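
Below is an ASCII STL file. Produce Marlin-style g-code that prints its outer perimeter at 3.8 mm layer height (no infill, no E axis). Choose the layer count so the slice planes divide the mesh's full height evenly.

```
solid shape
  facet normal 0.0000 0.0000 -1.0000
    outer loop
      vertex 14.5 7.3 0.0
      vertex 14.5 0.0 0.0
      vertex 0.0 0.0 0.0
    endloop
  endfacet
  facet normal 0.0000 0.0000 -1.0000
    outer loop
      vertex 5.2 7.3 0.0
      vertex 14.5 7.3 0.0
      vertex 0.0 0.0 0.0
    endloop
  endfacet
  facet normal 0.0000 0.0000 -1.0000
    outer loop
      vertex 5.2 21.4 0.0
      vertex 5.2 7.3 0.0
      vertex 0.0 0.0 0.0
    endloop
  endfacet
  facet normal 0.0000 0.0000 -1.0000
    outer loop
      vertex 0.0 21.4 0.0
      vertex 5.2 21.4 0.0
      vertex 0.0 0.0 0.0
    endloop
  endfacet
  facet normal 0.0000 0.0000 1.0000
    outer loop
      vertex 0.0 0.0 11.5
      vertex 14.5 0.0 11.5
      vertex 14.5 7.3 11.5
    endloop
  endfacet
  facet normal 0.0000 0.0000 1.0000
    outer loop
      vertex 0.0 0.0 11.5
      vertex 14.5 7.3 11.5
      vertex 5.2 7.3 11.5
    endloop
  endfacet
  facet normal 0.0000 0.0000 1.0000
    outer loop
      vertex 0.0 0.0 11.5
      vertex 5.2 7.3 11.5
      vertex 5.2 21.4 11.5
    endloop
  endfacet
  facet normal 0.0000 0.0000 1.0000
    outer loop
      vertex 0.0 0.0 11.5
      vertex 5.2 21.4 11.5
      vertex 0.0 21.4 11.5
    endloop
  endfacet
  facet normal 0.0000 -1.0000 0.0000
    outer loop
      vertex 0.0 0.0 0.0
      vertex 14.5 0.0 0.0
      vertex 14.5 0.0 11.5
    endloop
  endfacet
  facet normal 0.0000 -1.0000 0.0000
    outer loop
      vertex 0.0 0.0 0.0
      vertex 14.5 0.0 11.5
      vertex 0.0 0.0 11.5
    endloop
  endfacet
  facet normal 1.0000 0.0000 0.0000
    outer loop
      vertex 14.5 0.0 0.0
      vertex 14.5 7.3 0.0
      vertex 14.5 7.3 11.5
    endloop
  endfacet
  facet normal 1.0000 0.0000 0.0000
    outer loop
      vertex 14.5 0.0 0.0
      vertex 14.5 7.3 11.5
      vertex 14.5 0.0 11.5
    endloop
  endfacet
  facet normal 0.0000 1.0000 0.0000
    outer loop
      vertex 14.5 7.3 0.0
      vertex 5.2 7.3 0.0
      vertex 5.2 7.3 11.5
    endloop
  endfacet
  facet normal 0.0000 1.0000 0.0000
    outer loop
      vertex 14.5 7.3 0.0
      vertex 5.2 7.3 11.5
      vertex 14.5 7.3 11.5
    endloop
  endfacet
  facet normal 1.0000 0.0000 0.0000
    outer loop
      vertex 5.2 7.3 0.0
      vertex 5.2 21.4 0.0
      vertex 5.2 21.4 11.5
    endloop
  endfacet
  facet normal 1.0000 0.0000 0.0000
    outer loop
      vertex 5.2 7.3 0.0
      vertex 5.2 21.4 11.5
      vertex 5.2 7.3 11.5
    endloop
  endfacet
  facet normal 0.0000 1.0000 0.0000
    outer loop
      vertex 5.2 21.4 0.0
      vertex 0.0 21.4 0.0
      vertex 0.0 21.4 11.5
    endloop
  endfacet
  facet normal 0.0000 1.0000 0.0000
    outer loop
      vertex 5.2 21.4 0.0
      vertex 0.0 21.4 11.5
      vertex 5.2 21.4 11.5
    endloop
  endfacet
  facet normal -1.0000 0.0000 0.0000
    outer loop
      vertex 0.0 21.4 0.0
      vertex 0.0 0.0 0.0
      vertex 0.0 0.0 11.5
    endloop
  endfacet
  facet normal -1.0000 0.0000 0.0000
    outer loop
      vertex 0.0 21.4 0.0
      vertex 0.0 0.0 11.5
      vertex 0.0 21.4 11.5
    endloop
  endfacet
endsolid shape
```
; perimeter-only toolpath
G21 ; units = mm
G90 ; absolute positioning
G28 ; home
; layer 1
G0 Z3.8
G0 X0.0 Y0.0
G1 X14.5 Y0.0
G1 X14.5 Y7.3
G1 X5.2 Y7.3
G1 X5.2 Y21.4
G1 X0.0 Y21.4
G1 X0.0 Y0.0
; layer 2
G0 Z7.7
G0 X0.0 Y0.0
G1 X14.5 Y0.0
G1 X14.5 Y7.3
G1 X5.2 Y7.3
G1 X5.2 Y21.4
G1 X0.0 Y21.4
G1 X0.0 Y0.0
; layer 3
G0 Z11.5
G0 X0.0 Y0.0
G1 X14.5 Y0.0
G1 X14.5 Y7.3
G1 X5.2 Y7.3
G1 X5.2 Y21.4
G1 X0.0 Y21.4
G1 X0.0 Y0.0
M2 ; end

The solid is an L-shaped prism: outer 14.5 × 21.4 mm, arm thicknesses ≈ 7.3 mm (horizontal) and 5.2 mm (vertical), extruded 11.5 mm in z. Slicing at Δz = 3.8 mm — 3 equal slices spanning the solid's height, so layer i sits at z = i·h/3 — gives 3 non-empty perimeters. Each is a 6-segment closed polygon; G0 lifts to the layer z and rapids to the start vertex, then G1 traces the edges.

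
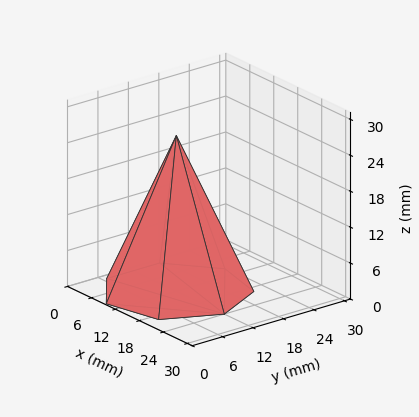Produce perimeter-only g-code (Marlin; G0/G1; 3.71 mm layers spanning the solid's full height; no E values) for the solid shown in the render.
Reading the render: the shape is a regular 7-sided pyramid, base circumscribed radius ≈ 12 mm, apex at z ≈ 26 mm (dimensions read to the nearest mm from the axis ticks). For the g-code, the solid's height is divided into equal slices at the stated Δz and each level perimeter traced with G1 moves after a G0 lift.

; perimeter-only toolpath
G21 ; units = mm
G90 ; absolute positioning
G28 ; home
; layer 1
G0 Z3.71
G0 X22.29 Y12.00
G1 X18.41 Y20.04
G1 X9.71 Y22.03
G1 X2.73 Y16.47
G1 X2.73 Y7.53
G1 X9.71 Y1.97
G1 X18.41 Y3.96
G1 X22.29 Y12.00
; layer 2
G0 Z7.43
G0 X20.57 Y12.00
G1 X17.34 Y18.70
G1 X10.09 Y20.36
G1 X4.28 Y15.72
G1 X4.28 Y8.28
G1 X10.09 Y3.64
G1 X17.34 Y5.30
G1 X20.57 Y12.00
; layer 3
G0 Z11.14
G0 X18.86 Y12.00
G1 X16.27 Y17.36
G1 X10.47 Y18.69
G1 X5.82 Y14.98
G1 X5.82 Y9.02
G1 X10.47 Y5.31
G1 X16.27 Y6.64
G1 X18.86 Y12.00
; layer 4
G0 Z14.86
G0 X17.14 Y12.00
G1 X15.21 Y16.02
G1 X10.86 Y17.01
G1 X7.37 Y14.23
G1 X7.37 Y9.77
G1 X10.86 Y6.99
G1 X15.21 Y7.98
G1 X17.14 Y12.00
; layer 5
G0 Z18.57
G0 X15.43 Y12.00
G1 X14.14 Y14.68
G1 X11.24 Y15.34
G1 X8.91 Y13.49
G1 X8.91 Y10.51
G1 X11.24 Y8.66
G1 X14.14 Y9.32
G1 X15.43 Y12.00
; layer 6
G0 Z22.29
G0 X13.71 Y12.00
G1 X13.07 Y13.34
G1 X11.62 Y13.67
G1 X10.46 Y12.74
G1 X10.46 Y11.26
G1 X11.62 Y10.33
G1 X13.07 Y10.66
G1 X13.71 Y12.00
M2 ; end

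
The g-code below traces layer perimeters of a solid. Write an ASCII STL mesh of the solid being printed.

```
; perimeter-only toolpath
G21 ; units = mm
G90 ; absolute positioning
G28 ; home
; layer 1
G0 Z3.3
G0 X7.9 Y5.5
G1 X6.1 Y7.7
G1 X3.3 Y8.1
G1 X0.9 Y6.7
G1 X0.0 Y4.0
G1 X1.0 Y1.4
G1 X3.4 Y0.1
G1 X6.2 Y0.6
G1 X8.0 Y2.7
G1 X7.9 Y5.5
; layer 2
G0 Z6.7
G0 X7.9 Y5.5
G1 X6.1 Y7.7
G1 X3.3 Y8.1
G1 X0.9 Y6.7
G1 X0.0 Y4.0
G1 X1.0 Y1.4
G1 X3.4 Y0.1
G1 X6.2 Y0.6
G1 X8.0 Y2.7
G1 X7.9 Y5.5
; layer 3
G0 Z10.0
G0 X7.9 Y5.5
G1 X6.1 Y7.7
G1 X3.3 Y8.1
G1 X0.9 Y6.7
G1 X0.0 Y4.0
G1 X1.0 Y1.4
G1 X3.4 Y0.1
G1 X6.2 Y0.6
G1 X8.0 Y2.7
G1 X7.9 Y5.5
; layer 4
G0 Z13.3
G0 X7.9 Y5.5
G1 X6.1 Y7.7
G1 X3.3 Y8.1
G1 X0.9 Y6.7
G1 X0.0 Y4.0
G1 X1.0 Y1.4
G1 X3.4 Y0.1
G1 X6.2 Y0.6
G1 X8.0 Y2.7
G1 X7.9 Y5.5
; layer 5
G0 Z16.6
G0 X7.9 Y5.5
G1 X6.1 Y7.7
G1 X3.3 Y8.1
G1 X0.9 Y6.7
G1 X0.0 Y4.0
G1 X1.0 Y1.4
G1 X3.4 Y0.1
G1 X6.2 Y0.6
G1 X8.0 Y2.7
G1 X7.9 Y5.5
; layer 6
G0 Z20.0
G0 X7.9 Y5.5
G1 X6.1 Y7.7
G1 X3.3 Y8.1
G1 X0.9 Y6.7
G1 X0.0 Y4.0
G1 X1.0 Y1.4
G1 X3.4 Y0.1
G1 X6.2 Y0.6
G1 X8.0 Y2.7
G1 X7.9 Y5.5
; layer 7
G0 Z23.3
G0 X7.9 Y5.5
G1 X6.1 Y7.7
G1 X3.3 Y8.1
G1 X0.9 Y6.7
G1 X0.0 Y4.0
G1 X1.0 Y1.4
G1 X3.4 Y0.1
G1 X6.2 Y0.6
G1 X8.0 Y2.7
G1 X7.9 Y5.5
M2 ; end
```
solid part
  facet normal 0.0000 0.0000 -1.0000
    outer loop
      vertex 3.3 8.1 0.0
      vertex 6.1 7.7 0.0
      vertex 7.9 5.5 0.0
    endloop
  endfacet
  facet normal 0.0000 0.0000 -1.0000
    outer loop
      vertex 0.9 6.7 0.0
      vertex 3.3 8.1 0.0
      vertex 7.9 5.5 0.0
    endloop
  endfacet
  facet normal 0.0000 0.0000 -1.0000
    outer loop
      vertex 0.0 4.0 0.0
      vertex 0.9 6.7 0.0
      vertex 7.9 5.5 0.0
    endloop
  endfacet
  facet normal 0.0000 0.0000 -1.0000
    outer loop
      vertex 1.0 1.4 0.0
      vertex 0.0 4.0 0.0
      vertex 7.9 5.5 0.0
    endloop
  endfacet
  facet normal 0.0000 0.0000 -1.0000
    outer loop
      vertex 3.4 0.1 0.0
      vertex 1.0 1.4 0.0
      vertex 7.9 5.5 0.0
    endloop
  endfacet
  facet normal 0.0000 0.0000 -1.0000
    outer loop
      vertex 6.2 0.6 0.0
      vertex 3.4 0.1 0.0
      vertex 7.9 5.5 0.0
    endloop
  endfacet
  facet normal 0.0000 0.0000 -1.0000
    outer loop
      vertex 8.0 2.7 0.0
      vertex 6.2 0.6 0.0
      vertex 7.9 5.5 0.0
    endloop
  endfacet
  facet normal 0.0000 0.0000 1.0000
    outer loop
      vertex 7.9 5.5 23.3
      vertex 6.1 7.7 23.3
      vertex 3.3 8.1 23.3
    endloop
  endfacet
  facet normal 0.0000 0.0000 1.0000
    outer loop
      vertex 7.9 5.5 23.3
      vertex 3.3 8.1 23.3
      vertex 0.9 6.7 23.3
    endloop
  endfacet
  facet normal 0.0000 0.0000 1.0000
    outer loop
      vertex 7.9 5.5 23.3
      vertex 0.9 6.7 23.3
      vertex 0.0 4.0 23.3
    endloop
  endfacet
  facet normal 0.0000 0.0000 1.0000
    outer loop
      vertex 7.9 5.5 23.3
      vertex 0.0 4.0 23.3
      vertex 1.0 1.4 23.3
    endloop
  endfacet
  facet normal 0.0000 0.0000 1.0000
    outer loop
      vertex 7.9 5.5 23.3
      vertex 1.0 1.4 23.3
      vertex 3.4 0.1 23.3
    endloop
  endfacet
  facet normal 0.0000 0.0000 1.0000
    outer loop
      vertex 7.9 5.5 23.3
      vertex 3.4 0.1 23.3
      vertex 6.2 0.6 23.3
    endloop
  endfacet
  facet normal 0.0000 0.0000 1.0000
    outer loop
      vertex 7.9 5.5 23.3
      vertex 6.2 0.6 23.3
      vertex 8.0 2.7 23.3
    endloop
  endfacet
  facet normal 0.7740 0.6332 0.0000
    outer loop
      vertex 7.9 5.5 0.0
      vertex 6.1 7.7 0.0
      vertex 6.1 7.7 23.3
    endloop
  endfacet
  facet normal 0.7740 0.6332 0.0000
    outer loop
      vertex 7.9 5.5 0.0
      vertex 6.1 7.7 23.3
      vertex 7.9 5.5 23.3
    endloop
  endfacet
  facet normal 0.1414 0.9899 0.0000
    outer loop
      vertex 6.1 7.7 0.0
      vertex 3.3 8.1 0.0
      vertex 3.3 8.1 23.3
    endloop
  endfacet
  facet normal 0.1414 0.9899 0.0000
    outer loop
      vertex 6.1 7.7 0.0
      vertex 3.3 8.1 23.3
      vertex 6.1 7.7 23.3
    endloop
  endfacet
  facet normal -0.5039 0.8638 0.0000
    outer loop
      vertex 3.3 8.1 0.0
      vertex 0.9 6.7 0.0
      vertex 0.9 6.7 23.3
    endloop
  endfacet
  facet normal -0.5039 0.8638 0.0000
    outer loop
      vertex 3.3 8.1 0.0
      vertex 0.9 6.7 23.3
      vertex 3.3 8.1 23.3
    endloop
  endfacet
  facet normal -0.9487 0.3162 0.0000
    outer loop
      vertex 0.9 6.7 0.0
      vertex 0.0 4.0 0.0
      vertex 0.0 4.0 23.3
    endloop
  endfacet
  facet normal -0.9487 0.3162 0.0000
    outer loop
      vertex 0.9 6.7 0.0
      vertex 0.0 4.0 23.3
      vertex 0.9 6.7 23.3
    endloop
  endfacet
  facet normal -0.9333 -0.3590 0.0000
    outer loop
      vertex 0.0 4.0 0.0
      vertex 1.0 1.4 0.0
      vertex 1.0 1.4 23.3
    endloop
  endfacet
  facet normal -0.9333 -0.3590 0.0000
    outer loop
      vertex 0.0 4.0 0.0
      vertex 1.0 1.4 23.3
      vertex 0.0 4.0 23.3
    endloop
  endfacet
  facet normal -0.4763 -0.8793 0.0000
    outer loop
      vertex 1.0 1.4 0.0
      vertex 3.4 0.1 0.0
      vertex 3.4 0.1 23.3
    endloop
  endfacet
  facet normal -0.4763 -0.8793 0.0000
    outer loop
      vertex 1.0 1.4 0.0
      vertex 3.4 0.1 23.3
      vertex 1.0 1.4 23.3
    endloop
  endfacet
  facet normal 0.1758 -0.9844 0.0000
    outer loop
      vertex 3.4 0.1 0.0
      vertex 6.2 0.6 0.0
      vertex 6.2 0.6 23.3
    endloop
  endfacet
  facet normal 0.1758 -0.9844 0.0000
    outer loop
      vertex 3.4 0.1 0.0
      vertex 6.2 0.6 23.3
      vertex 3.4 0.1 23.3
    endloop
  endfacet
  facet normal 0.7593 -0.6508 0.0000
    outer loop
      vertex 6.2 0.6 0.0
      vertex 8.0 2.7 0.0
      vertex 8.0 2.7 23.3
    endloop
  endfacet
  facet normal 0.7593 -0.6508 0.0000
    outer loop
      vertex 6.2 0.6 0.0
      vertex 8.0 2.7 23.3
      vertex 6.2 0.6 23.3
    endloop
  endfacet
  facet normal 0.9994 0.0357 0.0000
    outer loop
      vertex 8.0 2.7 0.0
      vertex 7.9 5.5 0.0
      vertex 7.9 5.5 23.3
    endloop
  endfacet
  facet normal 0.9994 0.0357 0.0000
    outer loop
      vertex 8.0 2.7 0.0
      vertex 7.9 5.5 23.3
      vertex 8.0 2.7 23.3
    endloop
  endfacet
endsolid part

The G0 Z moves step by Δz≈3.3 mm. Every layer's G1 loop is the same polygon, so the solid is a straight extrusion of it from z=0 to z≈23.3. Closing with flat bottom and top caps and triangulating gives 32 facets — a regular 9-sided prism (a cylinder approximated with 9 flat sides), circumscribed radius ≈ 4.1 mm, height ≈ 23.3 mm.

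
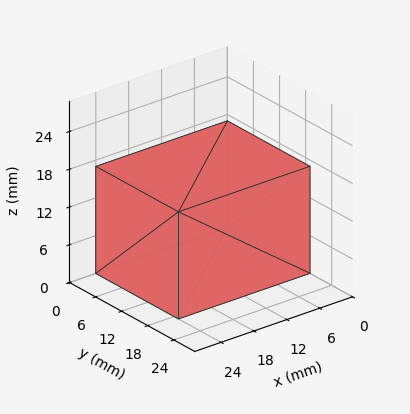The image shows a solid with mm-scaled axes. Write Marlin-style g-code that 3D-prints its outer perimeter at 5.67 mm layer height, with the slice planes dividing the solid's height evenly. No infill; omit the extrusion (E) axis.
Reading the render: the shape is a rectangular box, roughly 24 × 19 mm footprint and 17 mm tall (dimensions read to the nearest mm from the axis ticks). For the g-code, the solid's height is divided into equal slices at the stated Δz and each level perimeter traced with G1 moves after a G0 lift.

; perimeter-only toolpath
G21 ; units = mm
G90 ; absolute positioning
G28 ; home
; layer 1
G0 Z5.67
G0 X0.00 Y0.00
G1 X24.00 Y0.00
G1 X24.00 Y19.00
G1 X0.00 Y19.00
G1 X0.00 Y0.00
; layer 2
G0 Z11.33
G0 X0.00 Y0.00
G1 X24.00 Y0.00
G1 X24.00 Y19.00
G1 X0.00 Y19.00
G1 X0.00 Y0.00
; layer 3
G0 Z17.00
G0 X0.00 Y0.00
G1 X24.00 Y0.00
G1 X24.00 Y19.00
G1 X0.00 Y19.00
G1 X0.00 Y0.00
M2 ; end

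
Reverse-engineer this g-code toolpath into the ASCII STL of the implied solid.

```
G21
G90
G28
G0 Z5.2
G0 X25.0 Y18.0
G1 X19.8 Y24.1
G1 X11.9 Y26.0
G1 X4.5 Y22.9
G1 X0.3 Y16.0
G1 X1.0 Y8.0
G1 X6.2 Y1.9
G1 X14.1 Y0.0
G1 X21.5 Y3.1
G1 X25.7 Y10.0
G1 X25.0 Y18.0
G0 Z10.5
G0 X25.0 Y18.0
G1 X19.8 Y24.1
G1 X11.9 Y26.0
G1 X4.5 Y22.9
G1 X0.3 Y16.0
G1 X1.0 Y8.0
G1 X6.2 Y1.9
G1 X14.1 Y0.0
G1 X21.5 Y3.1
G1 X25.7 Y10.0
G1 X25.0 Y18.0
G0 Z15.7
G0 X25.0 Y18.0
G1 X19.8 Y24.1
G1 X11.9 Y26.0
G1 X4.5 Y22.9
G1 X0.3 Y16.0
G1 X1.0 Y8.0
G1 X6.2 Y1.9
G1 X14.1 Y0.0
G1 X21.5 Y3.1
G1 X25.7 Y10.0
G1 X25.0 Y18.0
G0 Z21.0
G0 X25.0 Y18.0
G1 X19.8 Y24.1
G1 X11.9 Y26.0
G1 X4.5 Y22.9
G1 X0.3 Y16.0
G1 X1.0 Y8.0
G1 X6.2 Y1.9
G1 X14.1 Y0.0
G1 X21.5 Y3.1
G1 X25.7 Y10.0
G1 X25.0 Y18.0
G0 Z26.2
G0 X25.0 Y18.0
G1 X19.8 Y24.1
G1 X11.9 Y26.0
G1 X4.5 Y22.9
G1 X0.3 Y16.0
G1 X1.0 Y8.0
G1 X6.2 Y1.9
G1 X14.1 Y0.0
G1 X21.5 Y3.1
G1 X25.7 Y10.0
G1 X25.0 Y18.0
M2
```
solid part
  facet normal 0.0000 0.0000 -1.0000
    outer loop
      vertex 11.9 26.0 0.0
      vertex 19.8 24.1 0.0
      vertex 25.0 18.0 0.0
    endloop
  endfacet
  facet normal 0.0000 0.0000 -1.0000
    outer loop
      vertex 4.5 22.9 0.0
      vertex 11.9 26.0 0.0
      vertex 25.0 18.0 0.0
    endloop
  endfacet
  facet normal 0.0000 0.0000 -1.0000
    outer loop
      vertex 0.3 16.0 0.0
      vertex 4.5 22.9 0.0
      vertex 25.0 18.0 0.0
    endloop
  endfacet
  facet normal 0.0000 0.0000 -1.0000
    outer loop
      vertex 1.0 8.0 0.0
      vertex 0.3 16.0 0.0
      vertex 25.0 18.0 0.0
    endloop
  endfacet
  facet normal 0.0000 0.0000 -1.0000
    outer loop
      vertex 6.2 1.9 0.0
      vertex 1.0 8.0 0.0
      vertex 25.0 18.0 0.0
    endloop
  endfacet
  facet normal 0.0000 0.0000 -1.0000
    outer loop
      vertex 14.1 0.0 0.0
      vertex 6.2 1.9 0.0
      vertex 25.0 18.0 0.0
    endloop
  endfacet
  facet normal 0.0000 0.0000 -1.0000
    outer loop
      vertex 21.5 3.1 0.0
      vertex 14.1 0.0 0.0
      vertex 25.0 18.0 0.0
    endloop
  endfacet
  facet normal 0.0000 0.0000 -1.0000
    outer loop
      vertex 25.7 10.0 0.0
      vertex 21.5 3.1 0.0
      vertex 25.0 18.0 0.0
    endloop
  endfacet
  facet normal 0.0000 0.0000 1.0000
    outer loop
      vertex 25.0 18.0 26.2
      vertex 19.8 24.1 26.2
      vertex 11.9 26.0 26.2
    endloop
  endfacet
  facet normal 0.0000 0.0000 1.0000
    outer loop
      vertex 25.0 18.0 26.2
      vertex 11.9 26.0 26.2
      vertex 4.5 22.9 26.2
    endloop
  endfacet
  facet normal 0.0000 0.0000 1.0000
    outer loop
      vertex 25.0 18.0 26.2
      vertex 4.5 22.9 26.2
      vertex 0.3 16.0 26.2
    endloop
  endfacet
  facet normal 0.0000 0.0000 1.0000
    outer loop
      vertex 25.0 18.0 26.2
      vertex 0.3 16.0 26.2
      vertex 1.0 8.0 26.2
    endloop
  endfacet
  facet normal 0.0000 0.0000 1.0000
    outer loop
      vertex 25.0 18.0 26.2
      vertex 1.0 8.0 26.2
      vertex 6.2 1.9 26.2
    endloop
  endfacet
  facet normal 0.0000 0.0000 1.0000
    outer loop
      vertex 25.0 18.0 26.2
      vertex 6.2 1.9 26.2
      vertex 14.1 0.0 26.2
    endloop
  endfacet
  facet normal 0.0000 0.0000 1.0000
    outer loop
      vertex 25.0 18.0 26.2
      vertex 14.1 0.0 26.2
      vertex 21.5 3.1 26.2
    endloop
  endfacet
  facet normal 0.0000 0.0000 1.0000
    outer loop
      vertex 25.0 18.0 26.2
      vertex 21.5 3.1 26.2
      vertex 25.7 10.0 26.2
    endloop
  endfacet
  facet normal 0.7610 0.6487 0.0000
    outer loop
      vertex 25.0 18.0 0.0
      vertex 19.8 24.1 0.0
      vertex 19.8 24.1 26.2
    endloop
  endfacet
  facet normal 0.7610 0.6487 0.0000
    outer loop
      vertex 25.0 18.0 0.0
      vertex 19.8 24.1 26.2
      vertex 25.0 18.0 26.2
    endloop
  endfacet
  facet normal 0.2338 0.9723 0.0000
    outer loop
      vertex 19.8 24.1 0.0
      vertex 11.9 26.0 0.0
      vertex 11.9 26.0 26.2
    endloop
  endfacet
  facet normal 0.2338 0.9723 0.0000
    outer loop
      vertex 19.8 24.1 0.0
      vertex 11.9 26.0 26.2
      vertex 19.8 24.1 26.2
    endloop
  endfacet
  facet normal -0.3864 0.9223 0.0000
    outer loop
      vertex 11.9 26.0 0.0
      vertex 4.5 22.9 0.0
      vertex 4.5 22.9 26.2
    endloop
  endfacet
  facet normal -0.3864 0.9223 0.0000
    outer loop
      vertex 11.9 26.0 0.0
      vertex 4.5 22.9 26.2
      vertex 11.9 26.0 26.2
    endloop
  endfacet
  facet normal -0.8542 0.5199 0.0000
    outer loop
      vertex 4.5 22.9 0.0
      vertex 0.3 16.0 0.0
      vertex 0.3 16.0 26.2
    endloop
  endfacet
  facet normal -0.8542 0.5199 0.0000
    outer loop
      vertex 4.5 22.9 0.0
      vertex 0.3 16.0 26.2
      vertex 4.5 22.9 26.2
    endloop
  endfacet
  facet normal -0.9962 -0.0872 0.0000
    outer loop
      vertex 0.3 16.0 0.0
      vertex 1.0 8.0 0.0
      vertex 1.0 8.0 26.2
    endloop
  endfacet
  facet normal -0.9962 -0.0872 0.0000
    outer loop
      vertex 0.3 16.0 0.0
      vertex 1.0 8.0 26.2
      vertex 0.3 16.0 26.2
    endloop
  endfacet
  facet normal -0.7610 -0.6487 0.0000
    outer loop
      vertex 1.0 8.0 0.0
      vertex 6.2 1.9 0.0
      vertex 6.2 1.9 26.2
    endloop
  endfacet
  facet normal -0.7610 -0.6487 0.0000
    outer loop
      vertex 1.0 8.0 0.0
      vertex 6.2 1.9 26.2
      vertex 1.0 8.0 26.2
    endloop
  endfacet
  facet normal -0.2338 -0.9723 0.0000
    outer loop
      vertex 6.2 1.9 0.0
      vertex 14.1 0.0 0.0
      vertex 14.1 0.0 26.2
    endloop
  endfacet
  facet normal -0.2338 -0.9723 0.0000
    outer loop
      vertex 6.2 1.9 0.0
      vertex 14.1 0.0 26.2
      vertex 6.2 1.9 26.2
    endloop
  endfacet
  facet normal 0.3864 -0.9223 0.0000
    outer loop
      vertex 14.1 0.0 0.0
      vertex 21.5 3.1 0.0
      vertex 21.5 3.1 26.2
    endloop
  endfacet
  facet normal 0.3864 -0.9223 0.0000
    outer loop
      vertex 14.1 0.0 0.0
      vertex 21.5 3.1 26.2
      vertex 14.1 0.0 26.2
    endloop
  endfacet
  facet normal 0.8542 -0.5199 0.0000
    outer loop
      vertex 21.5 3.1 0.0
      vertex 25.7 10.0 0.0
      vertex 25.7 10.0 26.2
    endloop
  endfacet
  facet normal 0.8542 -0.5199 0.0000
    outer loop
      vertex 21.5 3.1 0.0
      vertex 25.7 10.0 26.2
      vertex 21.5 3.1 26.2
    endloop
  endfacet
  facet normal 0.9962 0.0872 0.0000
    outer loop
      vertex 25.7 10.0 0.0
      vertex 25.0 18.0 0.0
      vertex 25.0 18.0 26.2
    endloop
  endfacet
  facet normal 0.9962 0.0872 0.0000
    outer loop
      vertex 25.7 10.0 0.0
      vertex 25.0 18.0 26.2
      vertex 25.7 10.0 26.2
    endloop
  endfacet
endsolid part

The G0 Z moves step by Δz≈5.2 mm. Every layer's G1 loop is the same polygon, so the solid is a straight extrusion of it from z=0 to z≈26.2. Closing with flat bottom and top caps and triangulating gives 36 facets — a regular 10-sided prism (a cylinder approximated with 10 flat sides), circumscribed radius ≈ 13 mm, height ≈ 26.2 mm.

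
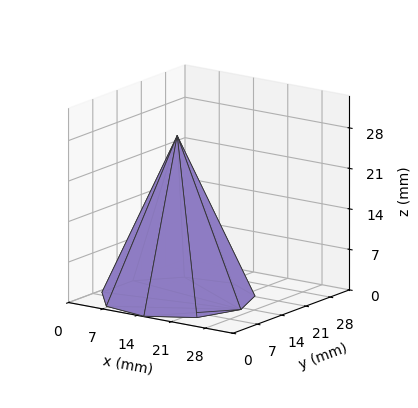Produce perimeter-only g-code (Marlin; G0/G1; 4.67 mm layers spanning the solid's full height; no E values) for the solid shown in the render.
Reading the render: the shape is a regular 9-sided pyramid, base circumscribed radius ≈ 13 mm, apex at z ≈ 28 mm (dimensions read to the nearest mm from the axis ticks). For the g-code, the solid's height is divided into equal slices at the stated Δz and each level perimeter traced with G1 moves after a G0 lift.

; perimeter-only toolpath
G21 ; units = mm
G90 ; absolute positioning
G28 ; home
; layer 1
G0 Z4.67
G0 X23.83 Y13.00
G1 X21.30 Y19.97
G1 X14.88 Y23.67
G1 X7.58 Y22.38
G1 X2.82 Y16.71
G1 X2.82 Y9.29
G1 X7.58 Y3.62
G1 X14.88 Y2.33
G1 X21.30 Y6.03
G1 X23.83 Y13.00
; layer 2
G0 Z9.33
G0 X21.67 Y13.00
G1 X19.64 Y18.57
G1 X14.51 Y21.53
G1 X8.67 Y20.51
G1 X4.85 Y15.97
G1 X4.85 Y10.03
G1 X8.67 Y5.49
G1 X14.51 Y4.47
G1 X19.64 Y7.43
G1 X21.67 Y13.00
; layer 3
G0 Z14.00
G0 X19.50 Y13.00
G1 X17.98 Y17.18
G1 X14.13 Y19.40
G1 X9.75 Y18.63
G1 X6.89 Y15.22
G1 X6.89 Y10.78
G1 X9.75 Y7.37
G1 X14.13 Y6.60
G1 X17.98 Y8.82
G1 X19.50 Y13.00
; layer 4
G0 Z18.67
G0 X17.33 Y13.00
G1 X16.32 Y15.79
G1 X13.75 Y17.27
G1 X10.83 Y16.75
G1 X8.93 Y14.48
G1 X8.93 Y11.52
G1 X10.83 Y9.25
G1 X13.75 Y8.73
G1 X16.32 Y10.21
G1 X17.33 Y13.00
; layer 5
G0 Z23.33
G0 X15.17 Y13.00
G1 X14.66 Y14.39
G1 X13.38 Y15.13
G1 X11.92 Y14.88
G1 X10.96 Y13.74
G1 X10.96 Y12.26
G1 X11.92 Y11.12
G1 X13.38 Y10.87
G1 X14.66 Y11.61
G1 X15.17 Y13.00
M2 ; end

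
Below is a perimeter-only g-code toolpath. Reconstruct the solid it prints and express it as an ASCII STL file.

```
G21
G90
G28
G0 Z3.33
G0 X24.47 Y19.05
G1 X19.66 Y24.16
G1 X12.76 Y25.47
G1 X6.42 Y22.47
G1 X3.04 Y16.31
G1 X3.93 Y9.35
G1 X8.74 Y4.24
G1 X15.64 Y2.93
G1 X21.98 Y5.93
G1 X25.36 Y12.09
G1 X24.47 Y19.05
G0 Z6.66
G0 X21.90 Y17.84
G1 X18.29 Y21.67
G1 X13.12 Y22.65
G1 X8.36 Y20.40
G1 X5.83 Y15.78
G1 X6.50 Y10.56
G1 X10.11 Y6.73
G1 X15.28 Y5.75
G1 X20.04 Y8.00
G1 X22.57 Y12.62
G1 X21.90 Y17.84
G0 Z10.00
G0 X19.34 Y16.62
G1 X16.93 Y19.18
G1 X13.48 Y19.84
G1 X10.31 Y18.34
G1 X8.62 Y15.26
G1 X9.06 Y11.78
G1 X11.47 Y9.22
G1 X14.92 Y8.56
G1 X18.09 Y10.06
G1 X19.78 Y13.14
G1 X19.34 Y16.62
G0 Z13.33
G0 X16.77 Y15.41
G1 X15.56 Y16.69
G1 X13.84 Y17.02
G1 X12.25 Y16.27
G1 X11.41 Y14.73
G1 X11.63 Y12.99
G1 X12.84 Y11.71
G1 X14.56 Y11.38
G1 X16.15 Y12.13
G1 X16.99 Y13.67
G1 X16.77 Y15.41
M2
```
solid part
  facet normal 0.0000 0.0000 -1.0000
    outer loop
      vertex 12.40 28.29 0.00
      vertex 21.02 26.65 0.00
      vertex 27.04 20.26 0.00
    endloop
  endfacet
  facet normal 0.0000 0.0000 -1.0000
    outer loop
      vertex 4.47 24.54 0.00
      vertex 12.40 28.29 0.00
      vertex 27.04 20.26 0.00
    endloop
  endfacet
  facet normal 0.0000 0.0000 -1.0000
    outer loop
      vertex 0.25 16.84 0.00
      vertex 4.47 24.54 0.00
      vertex 27.04 20.26 0.00
    endloop
  endfacet
  facet normal 0.0000 0.0000 -1.0000
    outer loop
      vertex 1.36 8.14 0.00
      vertex 0.25 16.84 0.00
      vertex 27.04 20.26 0.00
    endloop
  endfacet
  facet normal 0.0000 0.0000 -1.0000
    outer loop
      vertex 7.38 1.75 0.00
      vertex 1.36 8.14 0.00
      vertex 27.04 20.26 0.00
    endloop
  endfacet
  facet normal 0.0000 0.0000 -1.0000
    outer loop
      vertex 16.00 0.11 0.00
      vertex 7.38 1.75 0.00
      vertex 27.04 20.26 0.00
    endloop
  endfacet
  facet normal 0.0000 0.0000 -1.0000
    outer loop
      vertex 23.93 3.86 0.00
      vertex 16.00 0.11 0.00
      vertex 27.04 20.26 0.00
    endloop
  endfacet
  facet normal 0.0000 0.0000 -1.0000
    outer loop
      vertex 28.15 11.56 0.00
      vertex 23.93 3.86 0.00
      vertex 27.04 20.26 0.00
    endloop
  endfacet
  facet normal 0.5655 0.5327 0.6296
    outer loop
      vertex 27.04 20.26 0.00
      vertex 21.02 26.65 0.00
      vertex 14.20 14.20 16.66
    endloop
  endfacet
  facet normal 0.1452 0.7631 0.6297
    outer loop
      vertex 21.02 26.65 0.00
      vertex 12.40 28.29 0.00
      vertex 14.20 14.20 16.66
    endloop
  endfacet
  facet normal -0.3321 0.7022 0.6298
    outer loop
      vertex 12.40 28.29 0.00
      vertex 4.47 24.54 0.00
      vertex 14.20 14.20 16.66
    endloop
  endfacet
  facet normal -0.6813 0.3734 0.6296
    outer loop
      vertex 4.47 24.54 0.00
      vertex 0.25 16.84 0.00
      vertex 14.20 14.20 16.66
    endloop
  endfacet
  facet normal -0.7706 -0.0983 0.6297
    outer loop
      vertex 0.25 16.84 0.00
      vertex 1.36 8.14 0.00
      vertex 14.20 14.20 16.66
    endloop
  endfacet
  facet normal -0.5655 -0.5327 0.6296
    outer loop
      vertex 1.36 8.14 0.00
      vertex 7.38 1.75 0.00
      vertex 14.20 14.20 16.66
    endloop
  endfacet
  facet normal -0.1452 -0.7631 0.6297
    outer loop
      vertex 7.38 1.75 0.00
      vertex 16.00 0.11 0.00
      vertex 14.20 14.20 16.66
    endloop
  endfacet
  facet normal 0.3321 -0.7022 0.6298
    outer loop
      vertex 16.00 0.11 0.00
      vertex 23.93 3.86 0.00
      vertex 14.20 14.20 16.66
    endloop
  endfacet
  facet normal 0.6813 -0.3734 0.6296
    outer loop
      vertex 23.93 3.86 0.00
      vertex 28.15 11.56 0.00
      vertex 14.20 14.20 16.66
    endloop
  endfacet
  facet normal 0.7706 0.0983 0.6297
    outer loop
      vertex 28.15 11.56 0.00
      vertex 27.04 20.26 0.00
      vertex 14.20 14.20 16.66
    endloop
  endfacet
endsolid part

The G0 Z moves step by Δz≈3.33 mm. The G1 loops shrink linearly with z, so the solid tapers from its base footprint up to z≈16.7. Closing with a flat bottom cap and the tapered top and triangulating gives 18 facets — a regular 10-sided pyramid, base circumscribed radius ≈ 14.2 mm, apex at z ≈ 16.7 mm.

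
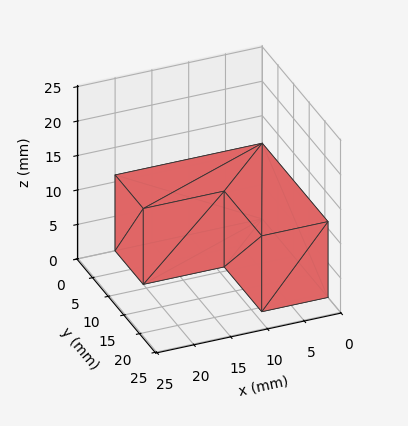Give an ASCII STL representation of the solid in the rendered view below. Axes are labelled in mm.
Reading the render: the shape is an L-shaped prism: outer 20 × 21 mm, arm thicknesses ≈ 9 mm (horizontal) and 9 mm (vertical), extruded 11 mm in z (dimensions read to the nearest mm from the axis ticks). For the STL, each face is triangulated and given an outward normal.

solid part
  facet normal 0.0000 0.0000 -1.0000
    outer loop
      vertex 20.0 9.0 0.0
      vertex 20.0 0.0 0.0
      vertex 0.0 0.0 0.0
    endloop
  endfacet
  facet normal 0.0000 0.0000 -1.0000
    outer loop
      vertex 9.0 9.0 0.0
      vertex 20.0 9.0 0.0
      vertex 0.0 0.0 0.0
    endloop
  endfacet
  facet normal 0.0000 0.0000 -1.0000
    outer loop
      vertex 9.0 21.0 0.0
      vertex 9.0 9.0 0.0
      vertex 0.0 0.0 0.0
    endloop
  endfacet
  facet normal 0.0000 0.0000 -1.0000
    outer loop
      vertex 0.0 21.0 0.0
      vertex 9.0 21.0 0.0
      vertex 0.0 0.0 0.0
    endloop
  endfacet
  facet normal 0.0000 0.0000 1.0000
    outer loop
      vertex 0.0 0.0 11.0
      vertex 20.0 0.0 11.0
      vertex 20.0 9.0 11.0
    endloop
  endfacet
  facet normal 0.0000 0.0000 1.0000
    outer loop
      vertex 0.0 0.0 11.0
      vertex 20.0 9.0 11.0
      vertex 9.0 9.0 11.0
    endloop
  endfacet
  facet normal 0.0000 0.0000 1.0000
    outer loop
      vertex 0.0 0.0 11.0
      vertex 9.0 9.0 11.0
      vertex 9.0 21.0 11.0
    endloop
  endfacet
  facet normal 0.0000 0.0000 1.0000
    outer loop
      vertex 0.0 0.0 11.0
      vertex 9.0 21.0 11.0
      vertex 0.0 21.0 11.0
    endloop
  endfacet
  facet normal 0.0000 -1.0000 0.0000
    outer loop
      vertex 0.0 0.0 0.0
      vertex 20.0 0.0 0.0
      vertex 20.0 0.0 11.0
    endloop
  endfacet
  facet normal 0.0000 -1.0000 0.0000
    outer loop
      vertex 0.0 0.0 0.0
      vertex 20.0 0.0 11.0
      vertex 0.0 0.0 11.0
    endloop
  endfacet
  facet normal 1.0000 0.0000 0.0000
    outer loop
      vertex 20.0 0.0 0.0
      vertex 20.0 9.0 0.0
      vertex 20.0 9.0 11.0
    endloop
  endfacet
  facet normal 1.0000 0.0000 0.0000
    outer loop
      vertex 20.0 0.0 0.0
      vertex 20.0 9.0 11.0
      vertex 20.0 0.0 11.0
    endloop
  endfacet
  facet normal 0.0000 1.0000 0.0000
    outer loop
      vertex 20.0 9.0 0.0
      vertex 9.0 9.0 0.0
      vertex 9.0 9.0 11.0
    endloop
  endfacet
  facet normal 0.0000 1.0000 0.0000
    outer loop
      vertex 20.0 9.0 0.0
      vertex 9.0 9.0 11.0
      vertex 20.0 9.0 11.0
    endloop
  endfacet
  facet normal 1.0000 0.0000 0.0000
    outer loop
      vertex 9.0 9.0 0.0
      vertex 9.0 21.0 0.0
      vertex 9.0 21.0 11.0
    endloop
  endfacet
  facet normal 1.0000 0.0000 0.0000
    outer loop
      vertex 9.0 9.0 0.0
      vertex 9.0 21.0 11.0
      vertex 9.0 9.0 11.0
    endloop
  endfacet
  facet normal 0.0000 1.0000 0.0000
    outer loop
      vertex 9.0 21.0 0.0
      vertex 0.0 21.0 0.0
      vertex 0.0 21.0 11.0
    endloop
  endfacet
  facet normal 0.0000 1.0000 0.0000
    outer loop
      vertex 9.0 21.0 0.0
      vertex 0.0 21.0 11.0
      vertex 9.0 21.0 11.0
    endloop
  endfacet
  facet normal -1.0000 0.0000 0.0000
    outer loop
      vertex 0.0 21.0 0.0
      vertex 0.0 0.0 0.0
      vertex 0.0 0.0 11.0
    endloop
  endfacet
  facet normal -1.0000 0.0000 0.0000
    outer loop
      vertex 0.0 21.0 0.0
      vertex 0.0 0.0 11.0
      vertex 0.0 21.0 11.0
    endloop
  endfacet
endsolid part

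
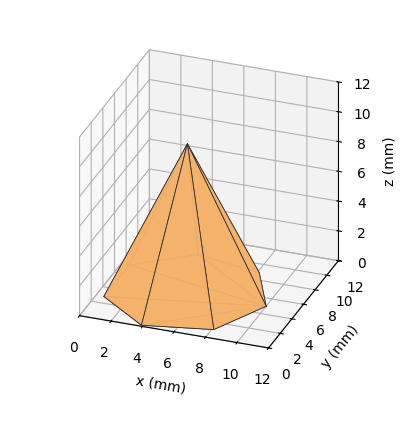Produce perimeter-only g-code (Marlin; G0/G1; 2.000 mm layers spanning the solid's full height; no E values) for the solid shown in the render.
Reading the render: the shape is a regular 7-sided pyramid, base circumscribed radius ≈ 5 mm, apex at z ≈ 10 mm (dimensions read to the nearest mm from the axis ticks). For the g-code, the solid's height is divided into equal slices at the stated Δz and each level perimeter traced with G1 moves after a G0 lift.

; perimeter-only toolpath
G21 ; units = mm
G90 ; absolute positioning
G28 ; home
; layer 1
G0 Z2.000
G0 X9.000 Y5.000
G1 X7.494 Y8.127
G1 X4.110 Y8.900
G1 X1.396 Y6.735
G1 X1.396 Y3.265
G1 X4.110 Y1.100
G1 X7.494 Y1.873
G1 X9.000 Y5.000
; layer 2
G0 Z4.000
G0 X8.000 Y5.000
G1 X6.870 Y7.345
G1 X4.332 Y7.925
G1 X2.297 Y6.301
G1 X2.297 Y3.699
G1 X4.332 Y2.075
G1 X6.870 Y2.655
G1 X8.000 Y5.000
; layer 3
G0 Z6.000
G0 X7.000 Y5.000
G1 X6.247 Y6.564
G1 X4.555 Y6.950
G1 X3.198 Y5.868
G1 X3.198 Y4.132
G1 X4.555 Y3.050
G1 X6.247 Y3.436
G1 X7.000 Y5.000
; layer 4
G0 Z8.000
G0 X6.000 Y5.000
G1 X5.623 Y5.782
G1 X4.777 Y5.975
G1 X4.099 Y5.434
G1 X4.099 Y4.566
G1 X4.777 Y4.025
G1 X5.623 Y4.218
G1 X6.000 Y5.000
M2 ; end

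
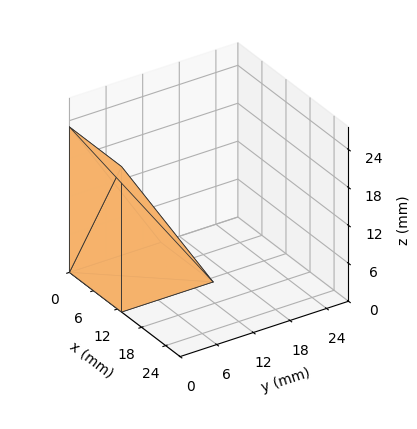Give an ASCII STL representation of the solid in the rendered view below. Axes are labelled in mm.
Reading the render: the shape is a wedge (ramp): 13 × 15 mm base, rising to 23 mm along the y=0 edge and sloping linearly to z=0 at y=15 (dimensions read to the nearest mm from the axis ticks). For the STL, each face is triangulated and given an outward normal.

solid part
  facet normal 0.0000 0.0000 -1.0000
    outer loop
      vertex 13.000 15.000 0.000
      vertex 13.000 0.000 0.000
      vertex 0.000 0.000 0.000
    endloop
  endfacet
  facet normal 0.0000 0.0000 -1.0000
    outer loop
      vertex 0.000 15.000 0.000
      vertex 13.000 15.000 0.000
      vertex 0.000 0.000 0.000
    endloop
  endfacet
  facet normal 0.0000 -1.0000 0.0000
    outer loop
      vertex 0.000 0.000 0.000
      vertex 13.000 0.000 0.000
      vertex 13.000 0.000 23.000
    endloop
  endfacet
  facet normal 0.0000 -1.0000 0.0000
    outer loop
      vertex 0.000 0.000 0.000
      vertex 13.000 0.000 23.000
      vertex 0.000 0.000 23.000
    endloop
  endfacet
  facet normal 0.0000 0.8376 0.5463
    outer loop
      vertex 0.000 0.000 23.000
      vertex 13.000 0.000 23.000
      vertex 13.000 15.000 0.000
    endloop
  endfacet
  facet normal 0.0000 0.8376 0.5463
    outer loop
      vertex 0.000 0.000 23.000
      vertex 13.000 15.000 0.000
      vertex 0.000 15.000 0.000
    endloop
  endfacet
  facet normal -1.0000 0.0000 0.0000
    outer loop
      vertex 0.000 0.000 23.000
      vertex 0.000 15.000 0.000
      vertex 0.000 0.000 0.000
    endloop
  endfacet
  facet normal 1.0000 0.0000 0.0000
    outer loop
      vertex 13.000 0.000 0.000
      vertex 13.000 15.000 0.000
      vertex 13.000 0.000 23.000
    endloop
  endfacet
endsolid part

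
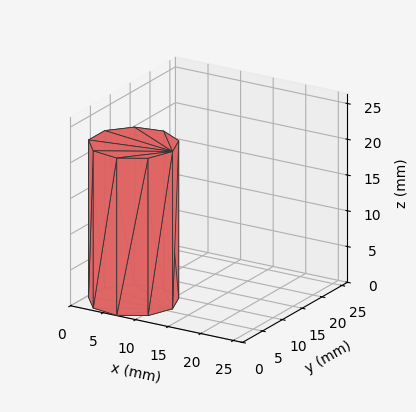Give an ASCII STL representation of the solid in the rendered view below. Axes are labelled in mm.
Reading the render: the shape is a regular 9-sided prism (a cylinder approximated with 9 flat sides), circumscribed radius ≈ 6 mm, height ≈ 22 mm (dimensions read to the nearest mm from the axis ticks). For the STL, each face is triangulated and given an outward normal.

solid part
  facet normal 0.0000 0.0000 -1.0000
    outer loop
      vertex 7.042 11.909 0.000
      vertex 10.596 9.857 0.000
      vertex 12.000 6.000 0.000
    endloop
  endfacet
  facet normal 0.0000 0.0000 -1.0000
    outer loop
      vertex 3.000 11.196 0.000
      vertex 7.042 11.909 0.000
      vertex 12.000 6.000 0.000
    endloop
  endfacet
  facet normal 0.0000 0.0000 -1.0000
    outer loop
      vertex 0.362 8.052 0.000
      vertex 3.000 11.196 0.000
      vertex 12.000 6.000 0.000
    endloop
  endfacet
  facet normal 0.0000 0.0000 -1.0000
    outer loop
      vertex 0.362 3.948 0.000
      vertex 0.362 8.052 0.000
      vertex 12.000 6.000 0.000
    endloop
  endfacet
  facet normal 0.0000 0.0000 -1.0000
    outer loop
      vertex 3.000 0.804 0.000
      vertex 0.362 3.948 0.000
      vertex 12.000 6.000 0.000
    endloop
  endfacet
  facet normal 0.0000 0.0000 -1.0000
    outer loop
      vertex 7.042 0.091 0.000
      vertex 3.000 0.804 0.000
      vertex 12.000 6.000 0.000
    endloop
  endfacet
  facet normal 0.0000 0.0000 -1.0000
    outer loop
      vertex 10.596 2.143 0.000
      vertex 7.042 0.091 0.000
      vertex 12.000 6.000 0.000
    endloop
  endfacet
  facet normal 0.0000 0.0000 1.0000
    outer loop
      vertex 12.000 6.000 22.000
      vertex 10.596 9.857 22.000
      vertex 7.042 11.909 22.000
    endloop
  endfacet
  facet normal 0.0000 0.0000 1.0000
    outer loop
      vertex 12.000 6.000 22.000
      vertex 7.042 11.909 22.000
      vertex 3.000 11.196 22.000
    endloop
  endfacet
  facet normal 0.0000 0.0000 1.0000
    outer loop
      vertex 12.000 6.000 22.000
      vertex 3.000 11.196 22.000
      vertex 0.362 8.052 22.000
    endloop
  endfacet
  facet normal 0.0000 0.0000 1.0000
    outer loop
      vertex 12.000 6.000 22.000
      vertex 0.362 8.052 22.000
      vertex 0.362 3.948 22.000
    endloop
  endfacet
  facet normal 0.0000 0.0000 1.0000
    outer loop
      vertex 12.000 6.000 22.000
      vertex 0.362 3.948 22.000
      vertex 3.000 0.804 22.000
    endloop
  endfacet
  facet normal 0.0000 0.0000 1.0000
    outer loop
      vertex 12.000 6.000 22.000
      vertex 3.000 0.804 22.000
      vertex 7.042 0.091 22.000
    endloop
  endfacet
  facet normal 0.0000 0.0000 1.0000
    outer loop
      vertex 12.000 6.000 22.000
      vertex 7.042 0.091 22.000
      vertex 10.596 2.143 22.000
    endloop
  endfacet
  facet normal 0.9397 0.3421 0.0000
    outer loop
      vertex 12.000 6.000 0.000
      vertex 10.596 9.857 0.000
      vertex 10.596 9.857 22.000
    endloop
  endfacet
  facet normal 0.9397 0.3421 0.0000
    outer loop
      vertex 12.000 6.000 0.000
      vertex 10.596 9.857 22.000
      vertex 12.000 6.000 22.000
    endloop
  endfacet
  facet normal 0.5000 0.8660 0.0000
    outer loop
      vertex 10.596 9.857 0.000
      vertex 7.042 11.909 0.000
      vertex 7.042 11.909 22.000
    endloop
  endfacet
  facet normal 0.5000 0.8660 0.0000
    outer loop
      vertex 10.596 9.857 0.000
      vertex 7.042 11.909 22.000
      vertex 10.596 9.857 22.000
    endloop
  endfacet
  facet normal -0.1737 0.9848 0.0000
    outer loop
      vertex 7.042 11.909 0.000
      vertex 3.000 11.196 0.000
      vertex 3.000 11.196 22.000
    endloop
  endfacet
  facet normal -0.1737 0.9848 0.0000
    outer loop
      vertex 7.042 11.909 0.000
      vertex 3.000 11.196 22.000
      vertex 7.042 11.909 22.000
    endloop
  endfacet
  facet normal -0.7661 0.6428 0.0000
    outer loop
      vertex 3.000 11.196 0.000
      vertex 0.362 8.052 0.000
      vertex 0.362 8.052 22.000
    endloop
  endfacet
  facet normal -0.7661 0.6428 0.0000
    outer loop
      vertex 3.000 11.196 0.000
      vertex 0.362 8.052 22.000
      vertex 3.000 11.196 22.000
    endloop
  endfacet
  facet normal -1.0000 0.0000 0.0000
    outer loop
      vertex 0.362 8.052 0.000
      vertex 0.362 3.948 0.000
      vertex 0.362 3.948 22.000
    endloop
  endfacet
  facet normal -1.0000 0.0000 0.0000
    outer loop
      vertex 0.362 8.052 0.000
      vertex 0.362 3.948 22.000
      vertex 0.362 8.052 22.000
    endloop
  endfacet
  facet normal -0.7661 -0.6428 0.0000
    outer loop
      vertex 0.362 3.948 0.000
      vertex 3.000 0.804 0.000
      vertex 3.000 0.804 22.000
    endloop
  endfacet
  facet normal -0.7661 -0.6428 0.0000
    outer loop
      vertex 0.362 3.948 0.000
      vertex 3.000 0.804 22.000
      vertex 0.362 3.948 22.000
    endloop
  endfacet
  facet normal -0.1737 -0.9848 0.0000
    outer loop
      vertex 3.000 0.804 0.000
      vertex 7.042 0.091 0.000
      vertex 7.042 0.091 22.000
    endloop
  endfacet
  facet normal -0.1737 -0.9848 0.0000
    outer loop
      vertex 3.000 0.804 0.000
      vertex 7.042 0.091 22.000
      vertex 3.000 0.804 22.000
    endloop
  endfacet
  facet normal 0.5000 -0.8660 0.0000
    outer loop
      vertex 7.042 0.091 0.000
      vertex 10.596 2.143 0.000
      vertex 10.596 2.143 22.000
    endloop
  endfacet
  facet normal 0.5000 -0.8660 0.0000
    outer loop
      vertex 7.042 0.091 0.000
      vertex 10.596 2.143 22.000
      vertex 7.042 0.091 22.000
    endloop
  endfacet
  facet normal 0.9397 -0.3421 0.0000
    outer loop
      vertex 10.596 2.143 0.000
      vertex 12.000 6.000 0.000
      vertex 12.000 6.000 22.000
    endloop
  endfacet
  facet normal 0.9397 -0.3421 0.0000
    outer loop
      vertex 10.596 2.143 0.000
      vertex 12.000 6.000 22.000
      vertex 10.596 2.143 22.000
    endloop
  endfacet
endsolid part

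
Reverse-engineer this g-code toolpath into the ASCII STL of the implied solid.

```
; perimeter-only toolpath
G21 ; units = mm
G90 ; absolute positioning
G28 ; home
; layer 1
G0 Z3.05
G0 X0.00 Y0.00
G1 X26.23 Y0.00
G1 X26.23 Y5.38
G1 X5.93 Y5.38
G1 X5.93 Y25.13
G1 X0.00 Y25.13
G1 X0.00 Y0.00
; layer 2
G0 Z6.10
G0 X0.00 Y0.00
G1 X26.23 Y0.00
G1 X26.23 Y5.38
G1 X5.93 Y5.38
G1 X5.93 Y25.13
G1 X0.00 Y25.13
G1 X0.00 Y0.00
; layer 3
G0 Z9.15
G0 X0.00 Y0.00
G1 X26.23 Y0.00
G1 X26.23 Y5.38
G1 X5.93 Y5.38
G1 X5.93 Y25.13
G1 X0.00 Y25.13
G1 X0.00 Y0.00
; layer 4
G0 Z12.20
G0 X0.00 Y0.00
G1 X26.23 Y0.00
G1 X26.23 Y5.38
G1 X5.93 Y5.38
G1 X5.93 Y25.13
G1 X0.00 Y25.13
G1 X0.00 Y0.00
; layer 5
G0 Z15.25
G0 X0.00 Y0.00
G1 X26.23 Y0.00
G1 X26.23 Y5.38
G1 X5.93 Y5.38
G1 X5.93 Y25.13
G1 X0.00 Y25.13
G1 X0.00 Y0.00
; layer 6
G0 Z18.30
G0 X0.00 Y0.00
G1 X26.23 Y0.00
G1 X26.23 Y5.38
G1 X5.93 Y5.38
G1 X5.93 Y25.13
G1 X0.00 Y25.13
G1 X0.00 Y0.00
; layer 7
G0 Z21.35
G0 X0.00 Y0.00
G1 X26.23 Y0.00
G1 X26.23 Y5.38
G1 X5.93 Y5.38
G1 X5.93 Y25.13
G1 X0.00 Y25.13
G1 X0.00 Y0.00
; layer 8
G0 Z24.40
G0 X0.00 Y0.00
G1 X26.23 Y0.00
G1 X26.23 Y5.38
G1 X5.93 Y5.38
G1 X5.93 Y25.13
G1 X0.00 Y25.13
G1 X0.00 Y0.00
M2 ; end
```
solid part
  facet normal 0.0000 0.0000 -1.0000
    outer loop
      vertex 26.23 5.38 0.00
      vertex 26.23 0.00 0.00
      vertex 0.00 0.00 0.00
    endloop
  endfacet
  facet normal 0.0000 0.0000 -1.0000
    outer loop
      vertex 5.93 5.38 0.00
      vertex 26.23 5.38 0.00
      vertex 0.00 0.00 0.00
    endloop
  endfacet
  facet normal 0.0000 0.0000 -1.0000
    outer loop
      vertex 5.93 25.13 0.00
      vertex 5.93 5.38 0.00
      vertex 0.00 0.00 0.00
    endloop
  endfacet
  facet normal 0.0000 0.0000 -1.0000
    outer loop
      vertex 0.00 25.13 0.00
      vertex 5.93 25.13 0.00
      vertex 0.00 0.00 0.00
    endloop
  endfacet
  facet normal 0.0000 0.0000 1.0000
    outer loop
      vertex 0.00 0.00 24.40
      vertex 26.23 0.00 24.40
      vertex 26.23 5.38 24.40
    endloop
  endfacet
  facet normal 0.0000 0.0000 1.0000
    outer loop
      vertex 0.00 0.00 24.40
      vertex 26.23 5.38 24.40
      vertex 5.93 5.38 24.40
    endloop
  endfacet
  facet normal 0.0000 0.0000 1.0000
    outer loop
      vertex 0.00 0.00 24.40
      vertex 5.93 5.38 24.40
      vertex 5.93 25.13 24.40
    endloop
  endfacet
  facet normal 0.0000 0.0000 1.0000
    outer loop
      vertex 0.00 0.00 24.40
      vertex 5.93 25.13 24.40
      vertex 0.00 25.13 24.40
    endloop
  endfacet
  facet normal 0.0000 -1.0000 0.0000
    outer loop
      vertex 0.00 0.00 0.00
      vertex 26.23 0.00 0.00
      vertex 26.23 0.00 24.40
    endloop
  endfacet
  facet normal 0.0000 -1.0000 0.0000
    outer loop
      vertex 0.00 0.00 0.00
      vertex 26.23 0.00 24.40
      vertex 0.00 0.00 24.40
    endloop
  endfacet
  facet normal 1.0000 0.0000 0.0000
    outer loop
      vertex 26.23 0.00 0.00
      vertex 26.23 5.38 0.00
      vertex 26.23 5.38 24.40
    endloop
  endfacet
  facet normal 1.0000 0.0000 0.0000
    outer loop
      vertex 26.23 0.00 0.00
      vertex 26.23 5.38 24.40
      vertex 26.23 0.00 24.40
    endloop
  endfacet
  facet normal 0.0000 1.0000 0.0000
    outer loop
      vertex 26.23 5.38 0.00
      vertex 5.93 5.38 0.00
      vertex 5.93 5.38 24.40
    endloop
  endfacet
  facet normal 0.0000 1.0000 0.0000
    outer loop
      vertex 26.23 5.38 0.00
      vertex 5.93 5.38 24.40
      vertex 26.23 5.38 24.40
    endloop
  endfacet
  facet normal 1.0000 0.0000 0.0000
    outer loop
      vertex 5.93 5.38 0.00
      vertex 5.93 25.13 0.00
      vertex 5.93 25.13 24.40
    endloop
  endfacet
  facet normal 1.0000 0.0000 0.0000
    outer loop
      vertex 5.93 5.38 0.00
      vertex 5.93 25.13 24.40
      vertex 5.93 5.38 24.40
    endloop
  endfacet
  facet normal 0.0000 1.0000 0.0000
    outer loop
      vertex 5.93 25.13 0.00
      vertex 0.00 25.13 0.00
      vertex 0.00 25.13 24.40
    endloop
  endfacet
  facet normal 0.0000 1.0000 0.0000
    outer loop
      vertex 5.93 25.13 0.00
      vertex 0.00 25.13 24.40
      vertex 5.93 25.13 24.40
    endloop
  endfacet
  facet normal -1.0000 0.0000 0.0000
    outer loop
      vertex 0.00 25.13 0.00
      vertex 0.00 0.00 0.00
      vertex 0.00 0.00 24.40
    endloop
  endfacet
  facet normal -1.0000 0.0000 0.0000
    outer loop
      vertex 0.00 25.13 0.00
      vertex 0.00 0.00 24.40
      vertex 0.00 25.13 24.40
    endloop
  endfacet
endsolid part

The G0 Z moves step by Δz≈3.05 mm. Every layer's G1 loop is the same polygon, so the solid is a straight extrusion of it from z=0 to z≈24.4. Closing with flat bottom and top caps and triangulating gives 20 facets — an L-shaped prism: outer 26.2 × 25.1 mm, arm thicknesses ≈ 5.38 mm (horizontal) and 5.93 mm (vertical), extruded 24.4 mm in z.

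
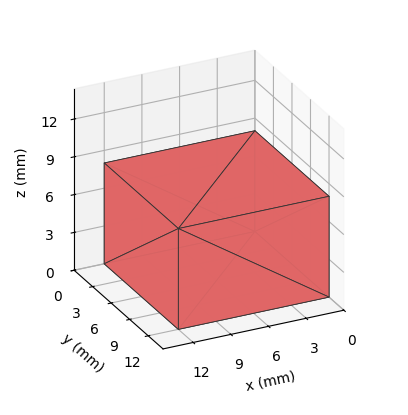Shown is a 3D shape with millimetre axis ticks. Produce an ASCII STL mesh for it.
Reading the render: the shape is a rectangular box, roughly 12 × 12 mm footprint and 8 mm tall (dimensions read to the nearest mm from the axis ticks). For the STL, each face is triangulated and given an outward normal.

solid part
  facet normal 0.0000 0.0000 -1.0000
    outer loop
      vertex 12.00 12.00 0.00
      vertex 12.00 0.00 0.00
      vertex 0.00 0.00 0.00
    endloop
  endfacet
  facet normal 0.0000 0.0000 -1.0000
    outer loop
      vertex 0.00 12.00 0.00
      vertex 12.00 12.00 0.00
      vertex 0.00 0.00 0.00
    endloop
  endfacet
  facet normal 0.0000 0.0000 1.0000
    outer loop
      vertex 0.00 0.00 8.00
      vertex 12.00 0.00 8.00
      vertex 12.00 12.00 8.00
    endloop
  endfacet
  facet normal 0.0000 0.0000 1.0000
    outer loop
      vertex 0.00 0.00 8.00
      vertex 12.00 12.00 8.00
      vertex 0.00 12.00 8.00
    endloop
  endfacet
  facet normal 0.0000 -1.0000 0.0000
    outer loop
      vertex 0.00 0.00 0.00
      vertex 12.00 0.00 0.00
      vertex 12.00 0.00 8.00
    endloop
  endfacet
  facet normal 0.0000 -1.0000 0.0000
    outer loop
      vertex 0.00 0.00 0.00
      vertex 12.00 0.00 8.00
      vertex 0.00 0.00 8.00
    endloop
  endfacet
  facet normal 0.0000 1.0000 0.0000
    outer loop
      vertex 12.00 12.00 8.00
      vertex 12.00 12.00 0.00
      vertex 0.00 12.00 0.00
    endloop
  endfacet
  facet normal 0.0000 1.0000 0.0000
    outer loop
      vertex 0.00 12.00 8.00
      vertex 12.00 12.00 8.00
      vertex 0.00 12.00 0.00
    endloop
  endfacet
  facet normal -1.0000 0.0000 0.0000
    outer loop
      vertex 0.00 12.00 8.00
      vertex 0.00 12.00 0.00
      vertex 0.00 0.00 0.00
    endloop
  endfacet
  facet normal -1.0000 0.0000 0.0000
    outer loop
      vertex 0.00 0.00 8.00
      vertex 0.00 12.00 8.00
      vertex 0.00 0.00 0.00
    endloop
  endfacet
  facet normal 1.0000 0.0000 0.0000
    outer loop
      vertex 12.00 0.00 0.00
      vertex 12.00 12.00 0.00
      vertex 12.00 12.00 8.00
    endloop
  endfacet
  facet normal 1.0000 0.0000 0.0000
    outer loop
      vertex 12.00 0.00 0.00
      vertex 12.00 12.00 8.00
      vertex 12.00 0.00 8.00
    endloop
  endfacet
endsolid part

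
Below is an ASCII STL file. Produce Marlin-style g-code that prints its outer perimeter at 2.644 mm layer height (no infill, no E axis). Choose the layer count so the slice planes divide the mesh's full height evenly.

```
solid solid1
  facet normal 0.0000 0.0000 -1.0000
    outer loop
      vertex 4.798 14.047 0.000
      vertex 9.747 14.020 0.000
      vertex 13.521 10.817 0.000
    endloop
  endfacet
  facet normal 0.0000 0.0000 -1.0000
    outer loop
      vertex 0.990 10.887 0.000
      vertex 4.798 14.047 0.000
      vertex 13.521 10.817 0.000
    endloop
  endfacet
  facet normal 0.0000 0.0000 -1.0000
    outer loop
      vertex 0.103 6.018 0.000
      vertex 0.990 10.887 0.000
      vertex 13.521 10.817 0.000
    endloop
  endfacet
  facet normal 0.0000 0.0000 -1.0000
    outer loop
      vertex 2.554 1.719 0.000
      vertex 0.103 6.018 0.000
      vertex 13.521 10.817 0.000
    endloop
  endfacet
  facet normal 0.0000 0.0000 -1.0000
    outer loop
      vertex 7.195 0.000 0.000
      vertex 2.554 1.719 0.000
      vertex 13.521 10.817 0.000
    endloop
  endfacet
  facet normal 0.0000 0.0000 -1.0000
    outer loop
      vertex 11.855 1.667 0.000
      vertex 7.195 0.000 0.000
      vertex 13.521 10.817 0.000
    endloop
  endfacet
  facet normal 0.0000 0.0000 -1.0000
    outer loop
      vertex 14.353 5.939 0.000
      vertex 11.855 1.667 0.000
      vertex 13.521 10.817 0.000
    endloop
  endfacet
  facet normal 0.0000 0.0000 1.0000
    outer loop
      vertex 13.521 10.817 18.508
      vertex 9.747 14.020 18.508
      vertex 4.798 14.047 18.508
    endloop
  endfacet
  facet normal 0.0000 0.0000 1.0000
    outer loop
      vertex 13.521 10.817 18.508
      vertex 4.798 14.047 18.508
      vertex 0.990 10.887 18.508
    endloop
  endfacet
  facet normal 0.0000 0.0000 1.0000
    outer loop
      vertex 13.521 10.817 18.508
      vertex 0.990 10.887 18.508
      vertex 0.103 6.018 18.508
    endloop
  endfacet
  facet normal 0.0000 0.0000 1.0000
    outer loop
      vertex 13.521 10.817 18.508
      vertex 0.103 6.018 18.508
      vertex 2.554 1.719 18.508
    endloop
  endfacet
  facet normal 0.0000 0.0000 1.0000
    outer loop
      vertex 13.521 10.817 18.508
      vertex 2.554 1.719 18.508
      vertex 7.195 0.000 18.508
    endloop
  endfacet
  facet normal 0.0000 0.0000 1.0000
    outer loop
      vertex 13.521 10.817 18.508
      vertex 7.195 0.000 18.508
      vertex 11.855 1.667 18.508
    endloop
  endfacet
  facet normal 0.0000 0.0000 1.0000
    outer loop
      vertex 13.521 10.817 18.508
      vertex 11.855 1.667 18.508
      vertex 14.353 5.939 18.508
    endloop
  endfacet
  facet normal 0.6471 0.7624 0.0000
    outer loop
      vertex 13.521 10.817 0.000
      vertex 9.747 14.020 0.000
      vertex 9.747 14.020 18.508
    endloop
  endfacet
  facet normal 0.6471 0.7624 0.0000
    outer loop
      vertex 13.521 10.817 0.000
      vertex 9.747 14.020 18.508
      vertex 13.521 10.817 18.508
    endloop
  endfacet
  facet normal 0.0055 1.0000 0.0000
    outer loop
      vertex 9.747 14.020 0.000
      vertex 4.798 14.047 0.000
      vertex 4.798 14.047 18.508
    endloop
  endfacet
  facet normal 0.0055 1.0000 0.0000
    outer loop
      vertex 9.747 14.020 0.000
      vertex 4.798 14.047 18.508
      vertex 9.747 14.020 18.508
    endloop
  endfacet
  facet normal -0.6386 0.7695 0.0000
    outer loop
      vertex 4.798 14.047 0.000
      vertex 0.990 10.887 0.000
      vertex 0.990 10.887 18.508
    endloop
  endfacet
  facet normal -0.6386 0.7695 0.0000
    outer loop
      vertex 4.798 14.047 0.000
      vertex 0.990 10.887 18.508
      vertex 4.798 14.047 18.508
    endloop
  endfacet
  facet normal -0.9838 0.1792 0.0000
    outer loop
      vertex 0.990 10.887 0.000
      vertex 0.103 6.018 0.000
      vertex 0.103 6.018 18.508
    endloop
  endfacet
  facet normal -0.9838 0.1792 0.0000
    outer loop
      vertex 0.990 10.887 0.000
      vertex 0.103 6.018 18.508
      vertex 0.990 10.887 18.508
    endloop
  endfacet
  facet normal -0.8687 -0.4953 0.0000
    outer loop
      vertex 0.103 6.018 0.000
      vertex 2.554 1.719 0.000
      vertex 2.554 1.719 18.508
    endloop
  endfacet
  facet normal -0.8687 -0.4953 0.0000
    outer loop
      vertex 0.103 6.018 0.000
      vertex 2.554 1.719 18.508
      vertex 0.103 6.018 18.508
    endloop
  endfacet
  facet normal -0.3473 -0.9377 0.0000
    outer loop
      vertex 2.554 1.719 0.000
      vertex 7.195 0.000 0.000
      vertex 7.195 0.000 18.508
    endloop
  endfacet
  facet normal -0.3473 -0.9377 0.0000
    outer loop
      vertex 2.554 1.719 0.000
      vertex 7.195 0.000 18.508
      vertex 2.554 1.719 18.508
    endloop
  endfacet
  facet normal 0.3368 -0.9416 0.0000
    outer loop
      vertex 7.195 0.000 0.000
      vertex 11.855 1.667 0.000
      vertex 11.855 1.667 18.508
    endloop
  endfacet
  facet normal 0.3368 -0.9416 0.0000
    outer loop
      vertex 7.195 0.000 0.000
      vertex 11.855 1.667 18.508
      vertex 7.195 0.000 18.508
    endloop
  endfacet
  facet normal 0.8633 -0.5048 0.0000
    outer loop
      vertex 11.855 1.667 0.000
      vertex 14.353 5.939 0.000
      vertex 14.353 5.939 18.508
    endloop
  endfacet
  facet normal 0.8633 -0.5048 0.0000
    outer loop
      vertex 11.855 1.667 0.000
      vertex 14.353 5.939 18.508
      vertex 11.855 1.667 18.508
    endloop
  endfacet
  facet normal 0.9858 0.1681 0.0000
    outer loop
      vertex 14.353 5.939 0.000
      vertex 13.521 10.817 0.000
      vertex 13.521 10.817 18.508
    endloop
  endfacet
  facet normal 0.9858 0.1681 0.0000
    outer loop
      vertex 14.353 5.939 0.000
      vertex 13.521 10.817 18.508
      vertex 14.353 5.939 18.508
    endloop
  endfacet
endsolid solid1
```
; perimeter-only toolpath
G21 ; units = mm
G90 ; absolute positioning
G28 ; home
; layer 1
G0 Z2.644
G0 X13.521 Y10.817
G1 X9.747 Y14.020
G1 X4.798 Y14.047
G1 X0.990 Y10.887
G1 X0.103 Y6.018
G1 X2.554 Y1.719
G1 X7.195 Y0.000
G1 X11.855 Y1.667
G1 X14.353 Y5.939
G1 X13.521 Y10.817
; layer 2
G0 Z5.288
G0 X13.521 Y10.817
G1 X9.747 Y14.020
G1 X4.798 Y14.047
G1 X0.990 Y10.887
G1 X0.103 Y6.018
G1 X2.554 Y1.719
G1 X7.195 Y0.000
G1 X11.855 Y1.667
G1 X14.353 Y5.939
G1 X13.521 Y10.817
; layer 3
G0 Z7.932
G0 X13.521 Y10.817
G1 X9.747 Y14.020
G1 X4.798 Y14.047
G1 X0.990 Y10.887
G1 X0.103 Y6.018
G1 X2.554 Y1.719
G1 X7.195 Y0.000
G1 X11.855 Y1.667
G1 X14.353 Y5.939
G1 X13.521 Y10.817
; layer 4
G0 Z10.576
G0 X13.521 Y10.817
G1 X9.747 Y14.020
G1 X4.798 Y14.047
G1 X0.990 Y10.887
G1 X0.103 Y6.018
G1 X2.554 Y1.719
G1 X7.195 Y0.000
G1 X11.855 Y1.667
G1 X14.353 Y5.939
G1 X13.521 Y10.817
; layer 5
G0 Z13.220
G0 X13.521 Y10.817
G1 X9.747 Y14.020
G1 X4.798 Y14.047
G1 X0.990 Y10.887
G1 X0.103 Y6.018
G1 X2.554 Y1.719
G1 X7.195 Y0.000
G1 X11.855 Y1.667
G1 X14.353 Y5.939
G1 X13.521 Y10.817
; layer 6
G0 Z15.864
G0 X13.521 Y10.817
G1 X9.747 Y14.020
G1 X4.798 Y14.047
G1 X0.990 Y10.887
G1 X0.103 Y6.018
G1 X2.554 Y1.719
G1 X7.195 Y0.000
G1 X11.855 Y1.667
G1 X14.353 Y5.939
G1 X13.521 Y10.817
; layer 7
G0 Z18.508
G0 X13.521 Y10.817
G1 X9.747 Y14.020
G1 X4.798 Y14.047
G1 X0.990 Y10.887
G1 X0.103 Y6.018
G1 X2.554 Y1.719
G1 X7.195 Y0.000
G1 X11.855 Y1.667
G1 X14.353 Y5.939
G1 X13.521 Y10.817
M2 ; end

The solid is a regular 9-sided prism (a cylinder approximated with 9 flat sides), circumscribed radius ≈ 7.24 mm, height ≈ 18.5 mm. Slicing at Δz = 2.644 mm — 7 equal slices spanning the solid's height, so layer i sits at z = i·h/7 — gives 7 non-empty perimeters. Each is a 9-segment closed polygon; G0 lifts to the layer z and rapids to the start vertex, then G1 traces the edges.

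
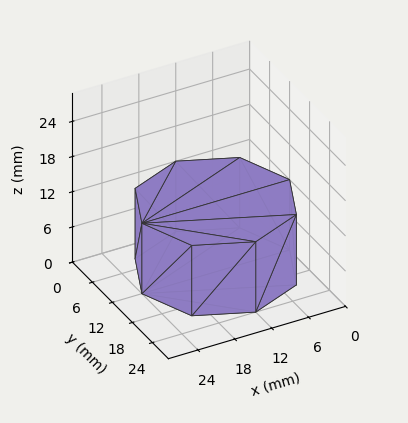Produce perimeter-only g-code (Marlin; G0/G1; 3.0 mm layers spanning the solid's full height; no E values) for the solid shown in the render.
Reading the render: the shape is a regular 8-sided prism (a cylinder approximated with 8 flat sides), circumscribed radius ≈ 12 mm, height ≈ 12 mm (dimensions read to the nearest mm from the axis ticks). For the g-code, the solid's height is divided into equal slices at the stated Δz and each level perimeter traced with G1 moves after a G0 lift.

; perimeter-only toolpath
G21 ; units = mm
G90 ; absolute positioning
G28 ; home
; layer 1
G0 Z3.0
G0 X24.0 Y12.0
G1 X20.5 Y20.5
G1 X12.0 Y24.0
G1 X3.5 Y20.5
G1 X0.0 Y12.0
G1 X3.5 Y3.5
G1 X12.0 Y0.0
G1 X20.5 Y3.5
G1 X24.0 Y12.0
; layer 2
G0 Z6.0
G0 X24.0 Y12.0
G1 X20.5 Y20.5
G1 X12.0 Y24.0
G1 X3.5 Y20.5
G1 X0.0 Y12.0
G1 X3.5 Y3.5
G1 X12.0 Y0.0
G1 X20.5 Y3.5
G1 X24.0 Y12.0
; layer 3
G0 Z9.0
G0 X24.0 Y12.0
G1 X20.5 Y20.5
G1 X12.0 Y24.0
G1 X3.5 Y20.5
G1 X0.0 Y12.0
G1 X3.5 Y3.5
G1 X12.0 Y0.0
G1 X20.5 Y3.5
G1 X24.0 Y12.0
; layer 4
G0 Z12.0
G0 X24.0 Y12.0
G1 X20.5 Y20.5
G1 X12.0 Y24.0
G1 X3.5 Y20.5
G1 X0.0 Y12.0
G1 X3.5 Y3.5
G1 X12.0 Y0.0
G1 X20.5 Y3.5
G1 X24.0 Y12.0
M2 ; end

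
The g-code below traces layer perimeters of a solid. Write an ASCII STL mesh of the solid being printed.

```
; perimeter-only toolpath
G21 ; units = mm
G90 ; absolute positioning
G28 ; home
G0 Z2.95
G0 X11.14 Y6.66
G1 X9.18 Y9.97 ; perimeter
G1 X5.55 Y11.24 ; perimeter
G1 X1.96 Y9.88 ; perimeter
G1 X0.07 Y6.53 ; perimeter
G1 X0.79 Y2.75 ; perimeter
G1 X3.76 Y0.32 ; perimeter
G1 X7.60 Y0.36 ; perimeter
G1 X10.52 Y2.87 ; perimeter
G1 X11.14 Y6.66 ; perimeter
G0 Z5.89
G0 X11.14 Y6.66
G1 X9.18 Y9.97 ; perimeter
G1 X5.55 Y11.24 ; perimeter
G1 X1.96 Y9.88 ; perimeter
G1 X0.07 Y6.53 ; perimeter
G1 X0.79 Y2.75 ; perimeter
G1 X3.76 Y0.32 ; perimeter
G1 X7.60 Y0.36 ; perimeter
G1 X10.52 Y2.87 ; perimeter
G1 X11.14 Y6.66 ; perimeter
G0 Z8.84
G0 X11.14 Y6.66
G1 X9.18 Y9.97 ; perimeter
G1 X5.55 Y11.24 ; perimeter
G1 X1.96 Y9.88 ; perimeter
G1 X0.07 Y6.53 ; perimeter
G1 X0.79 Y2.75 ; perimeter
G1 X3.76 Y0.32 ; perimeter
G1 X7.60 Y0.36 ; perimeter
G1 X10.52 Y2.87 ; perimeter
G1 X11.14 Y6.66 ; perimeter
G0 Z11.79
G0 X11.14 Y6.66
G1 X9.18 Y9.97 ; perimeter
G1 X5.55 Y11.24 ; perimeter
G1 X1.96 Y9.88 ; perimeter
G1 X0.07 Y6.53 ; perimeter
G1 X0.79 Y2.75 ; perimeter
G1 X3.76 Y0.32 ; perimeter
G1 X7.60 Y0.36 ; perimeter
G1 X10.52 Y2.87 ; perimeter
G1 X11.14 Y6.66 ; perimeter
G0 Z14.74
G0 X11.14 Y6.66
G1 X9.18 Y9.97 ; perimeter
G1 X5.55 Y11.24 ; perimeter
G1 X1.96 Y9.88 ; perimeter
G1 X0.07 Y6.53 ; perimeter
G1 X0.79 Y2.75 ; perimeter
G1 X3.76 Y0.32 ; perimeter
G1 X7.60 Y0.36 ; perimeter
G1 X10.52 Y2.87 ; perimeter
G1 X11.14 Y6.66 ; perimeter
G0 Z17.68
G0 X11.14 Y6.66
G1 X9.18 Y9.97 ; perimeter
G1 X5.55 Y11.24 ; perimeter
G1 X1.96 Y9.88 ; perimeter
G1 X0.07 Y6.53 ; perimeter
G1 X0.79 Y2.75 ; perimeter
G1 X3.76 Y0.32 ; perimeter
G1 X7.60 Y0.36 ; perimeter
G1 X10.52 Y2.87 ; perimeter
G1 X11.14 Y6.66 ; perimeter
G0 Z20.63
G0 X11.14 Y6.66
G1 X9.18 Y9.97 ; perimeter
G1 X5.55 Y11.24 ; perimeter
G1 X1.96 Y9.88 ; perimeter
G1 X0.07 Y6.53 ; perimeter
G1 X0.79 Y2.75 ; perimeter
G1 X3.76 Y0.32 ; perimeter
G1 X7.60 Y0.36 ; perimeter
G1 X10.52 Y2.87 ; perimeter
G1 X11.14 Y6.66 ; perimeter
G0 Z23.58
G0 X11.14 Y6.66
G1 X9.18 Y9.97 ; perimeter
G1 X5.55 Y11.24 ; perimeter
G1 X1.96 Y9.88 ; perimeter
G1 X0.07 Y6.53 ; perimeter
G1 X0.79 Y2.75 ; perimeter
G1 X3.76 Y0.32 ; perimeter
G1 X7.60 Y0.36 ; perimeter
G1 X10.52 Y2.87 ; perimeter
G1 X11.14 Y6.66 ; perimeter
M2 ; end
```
solid part
  facet normal 0.0000 0.0000 -1.0000
    outer loop
      vertex 5.55 11.24 0.00
      vertex 9.18 9.97 0.00
      vertex 11.14 6.66 0.00
    endloop
  endfacet
  facet normal 0.0000 0.0000 -1.0000
    outer loop
      vertex 1.96 9.88 0.00
      vertex 5.55 11.24 0.00
      vertex 11.14 6.66 0.00
    endloop
  endfacet
  facet normal 0.0000 0.0000 -1.0000
    outer loop
      vertex 0.07 6.53 0.00
      vertex 1.96 9.88 0.00
      vertex 11.14 6.66 0.00
    endloop
  endfacet
  facet normal 0.0000 0.0000 -1.0000
    outer loop
      vertex 0.79 2.75 0.00
      vertex 0.07 6.53 0.00
      vertex 11.14 6.66 0.00
    endloop
  endfacet
  facet normal 0.0000 0.0000 -1.0000
    outer loop
      vertex 3.76 0.32 0.00
      vertex 0.79 2.75 0.00
      vertex 11.14 6.66 0.00
    endloop
  endfacet
  facet normal 0.0000 0.0000 -1.0000
    outer loop
      vertex 7.60 0.36 0.00
      vertex 3.76 0.32 0.00
      vertex 11.14 6.66 0.00
    endloop
  endfacet
  facet normal 0.0000 0.0000 -1.0000
    outer loop
      vertex 10.52 2.87 0.00
      vertex 7.60 0.36 0.00
      vertex 11.14 6.66 0.00
    endloop
  endfacet
  facet normal 0.0000 0.0000 1.0000
    outer loop
      vertex 11.14 6.66 23.58
      vertex 9.18 9.97 23.58
      vertex 5.55 11.24 23.58
    endloop
  endfacet
  facet normal 0.0000 0.0000 1.0000
    outer loop
      vertex 11.14 6.66 23.58
      vertex 5.55 11.24 23.58
      vertex 1.96 9.88 23.58
    endloop
  endfacet
  facet normal 0.0000 0.0000 1.0000
    outer loop
      vertex 11.14 6.66 23.58
      vertex 1.96 9.88 23.58
      vertex 0.07 6.53 23.58
    endloop
  endfacet
  facet normal 0.0000 0.0000 1.0000
    outer loop
      vertex 11.14 6.66 23.58
      vertex 0.07 6.53 23.58
      vertex 0.79 2.75 23.58
    endloop
  endfacet
  facet normal 0.0000 0.0000 1.0000
    outer loop
      vertex 11.14 6.66 23.58
      vertex 0.79 2.75 23.58
      vertex 3.76 0.32 23.58
    endloop
  endfacet
  facet normal 0.0000 0.0000 1.0000
    outer loop
      vertex 11.14 6.66 23.58
      vertex 3.76 0.32 23.58
      vertex 7.60 0.36 23.58
    endloop
  endfacet
  facet normal 0.0000 0.0000 1.0000
    outer loop
      vertex 11.14 6.66 23.58
      vertex 7.60 0.36 23.58
      vertex 10.52 2.87 23.58
    endloop
  endfacet
  facet normal 0.8605 0.5095 0.0000
    outer loop
      vertex 11.14 6.66 0.00
      vertex 9.18 9.97 0.00
      vertex 9.18 9.97 23.58
    endloop
  endfacet
  facet normal 0.8605 0.5095 0.0000
    outer loop
      vertex 11.14 6.66 0.00
      vertex 9.18 9.97 23.58
      vertex 11.14 6.66 23.58
    endloop
  endfacet
  facet normal 0.3302 0.9439 0.0000
    outer loop
      vertex 9.18 9.97 0.00
      vertex 5.55 11.24 0.00
      vertex 5.55 11.24 23.58
    endloop
  endfacet
  facet normal 0.3302 0.9439 0.0000
    outer loop
      vertex 9.18 9.97 0.00
      vertex 5.55 11.24 23.58
      vertex 9.18 9.97 23.58
    endloop
  endfacet
  facet normal -0.3543 0.9351 0.0000
    outer loop
      vertex 5.55 11.24 0.00
      vertex 1.96 9.88 0.00
      vertex 1.96 9.88 23.58
    endloop
  endfacet
  facet normal -0.3543 0.9351 0.0000
    outer loop
      vertex 5.55 11.24 0.00
      vertex 1.96 9.88 23.58
      vertex 5.55 11.24 23.58
    endloop
  endfacet
  facet normal -0.8709 0.4914 0.0000
    outer loop
      vertex 1.96 9.88 0.00
      vertex 0.07 6.53 0.00
      vertex 0.07 6.53 23.58
    endloop
  endfacet
  facet normal -0.8709 0.4914 0.0000
    outer loop
      vertex 1.96 9.88 0.00
      vertex 0.07 6.53 23.58
      vertex 1.96 9.88 23.58
    endloop
  endfacet
  facet normal -0.9823 -0.1871 0.0000
    outer loop
      vertex 0.07 6.53 0.00
      vertex 0.79 2.75 0.00
      vertex 0.79 2.75 23.58
    endloop
  endfacet
  facet normal -0.9823 -0.1871 0.0000
    outer loop
      vertex 0.07 6.53 0.00
      vertex 0.79 2.75 23.58
      vertex 0.07 6.53 23.58
    endloop
  endfacet
  facet normal -0.6332 -0.7740 0.0000
    outer loop
      vertex 0.79 2.75 0.00
      vertex 3.76 0.32 0.00
      vertex 3.76 0.32 23.58
    endloop
  endfacet
  facet normal -0.6332 -0.7740 0.0000
    outer loop
      vertex 0.79 2.75 0.00
      vertex 3.76 0.32 23.58
      vertex 0.79 2.75 23.58
    endloop
  endfacet
  facet normal 0.0104 -0.9999 0.0000
    outer loop
      vertex 3.76 0.32 0.00
      vertex 7.60 0.36 0.00
      vertex 7.60 0.36 23.58
    endloop
  endfacet
  facet normal 0.0104 -0.9999 0.0000
    outer loop
      vertex 3.76 0.32 0.00
      vertex 7.60 0.36 23.58
      vertex 3.76 0.32 23.58
    endloop
  endfacet
  facet normal 0.6519 -0.7583 0.0000
    outer loop
      vertex 7.60 0.36 0.00
      vertex 10.52 2.87 0.00
      vertex 10.52 2.87 23.58
    endloop
  endfacet
  facet normal 0.6519 -0.7583 0.0000
    outer loop
      vertex 7.60 0.36 0.00
      vertex 10.52 2.87 23.58
      vertex 7.60 0.36 23.58
    endloop
  endfacet
  facet normal 0.9869 -0.1614 0.0000
    outer loop
      vertex 10.52 2.87 0.00
      vertex 11.14 6.66 0.00
      vertex 11.14 6.66 23.58
    endloop
  endfacet
  facet normal 0.9869 -0.1614 0.0000
    outer loop
      vertex 10.52 2.87 0.00
      vertex 11.14 6.66 23.58
      vertex 10.52 2.87 23.58
    endloop
  endfacet
endsolid part

The G0 Z moves step by Δz≈2.95 mm. Every layer's G1 loop is the same polygon, so the solid is a straight extrusion of it from z=0 to z≈23.6. Closing with flat bottom and top caps and triangulating gives 32 facets — a regular 9-sided prism (a cylinder approximated with 9 flat sides), circumscribed radius ≈ 5.62 mm, height ≈ 23.6 mm.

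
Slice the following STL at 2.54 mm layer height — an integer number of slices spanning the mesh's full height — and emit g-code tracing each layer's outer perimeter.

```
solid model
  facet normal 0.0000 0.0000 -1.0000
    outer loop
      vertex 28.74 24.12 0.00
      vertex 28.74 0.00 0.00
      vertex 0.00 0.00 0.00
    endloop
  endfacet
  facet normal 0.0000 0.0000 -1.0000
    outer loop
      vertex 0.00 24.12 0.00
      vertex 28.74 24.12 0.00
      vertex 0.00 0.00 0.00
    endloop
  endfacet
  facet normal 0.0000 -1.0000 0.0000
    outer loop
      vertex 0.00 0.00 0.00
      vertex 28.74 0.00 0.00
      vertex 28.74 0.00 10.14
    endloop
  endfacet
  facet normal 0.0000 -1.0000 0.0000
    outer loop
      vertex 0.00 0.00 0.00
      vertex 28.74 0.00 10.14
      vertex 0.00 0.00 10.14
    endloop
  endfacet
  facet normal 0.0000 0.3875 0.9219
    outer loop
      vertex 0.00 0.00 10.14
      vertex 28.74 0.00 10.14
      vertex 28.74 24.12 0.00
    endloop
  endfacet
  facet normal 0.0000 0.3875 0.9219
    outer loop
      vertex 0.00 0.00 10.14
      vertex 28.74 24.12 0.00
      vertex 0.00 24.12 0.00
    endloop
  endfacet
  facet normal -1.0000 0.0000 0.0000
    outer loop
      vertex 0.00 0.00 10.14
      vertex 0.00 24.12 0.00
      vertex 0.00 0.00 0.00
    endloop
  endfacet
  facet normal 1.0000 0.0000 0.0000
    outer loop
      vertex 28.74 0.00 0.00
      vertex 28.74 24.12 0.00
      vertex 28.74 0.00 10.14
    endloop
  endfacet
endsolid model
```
; perimeter-only toolpath
G21 ; units = mm
G90 ; absolute positioning
G28 ; home
; layer 1
G0 Z2.54
G0 X0.00 Y0.00
G1 X28.74 Y0.00
G1 X28.74 Y18.09
G1 X0.00 Y18.09
G1 X0.00 Y0.00
; layer 2
G0 Z5.07
G0 X0.00 Y0.00
G1 X28.74 Y0.00
G1 X28.74 Y12.06
G1 X0.00 Y12.06
G1 X0.00 Y0.00
; layer 3
G0 Z7.61
G0 X0.00 Y0.00
G1 X28.74 Y0.00
G1 X28.74 Y6.03
G1 X0.00 Y6.03
G1 X0.00 Y0.00
M2 ; end

The solid is a wedge (ramp): 28.7 × 24.1 mm base, rising to 10.1 mm along the y=0 edge and sloping linearly to z=0 at y=24.1. Slicing at Δz = 2.54 mm — 4 equal slices spanning the solid's height, so layer i sits at z = i·h/4 — gives 3 non-empty perimeters. Each is a 4-segment closed polygon; G0 lifts to the layer z and rapids to the start vertex, then G1 traces the edges. The cross-section shrinks linearly with z (the slice at the apex is degenerate and omitted).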